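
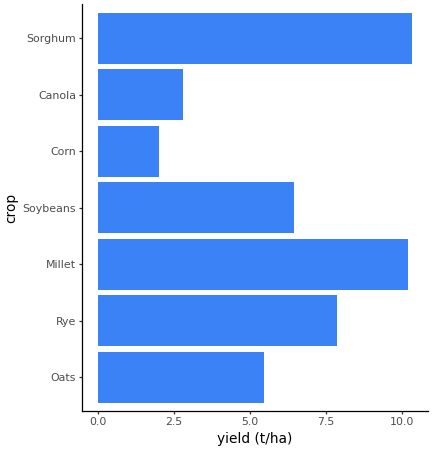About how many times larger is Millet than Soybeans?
Millet ≈ 10, Soybeans ≈ 6; 10/6 ≈ 1.67.

≈ 1.67×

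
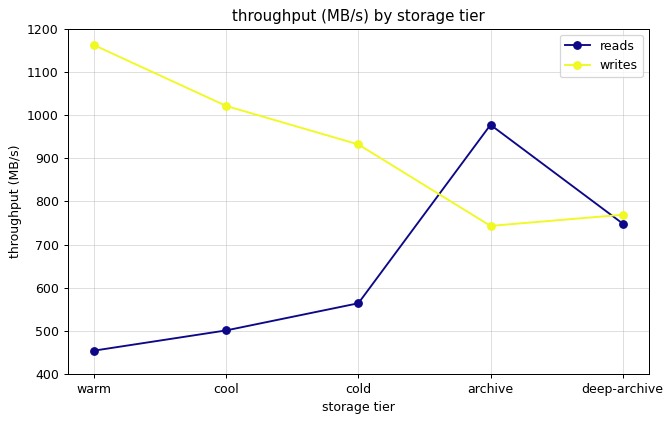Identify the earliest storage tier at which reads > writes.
archive

cold: reads ≈ 600 vs writes ≈ 900 (not yet); archive: reads ≈ 1000 vs writes ≈ 700 (first crossover).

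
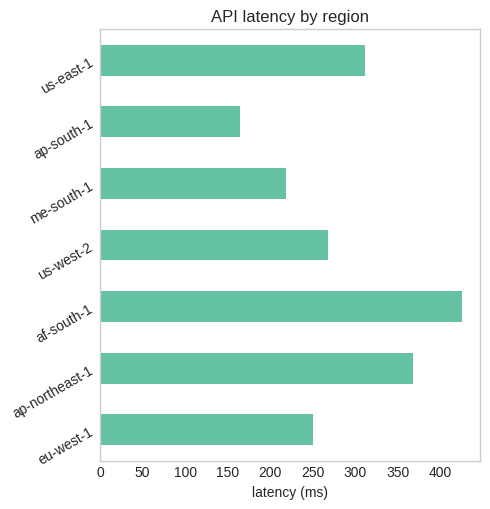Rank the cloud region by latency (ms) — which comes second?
ap-northeast-1

Top 3: af-south-1 ≈ 450, ap-northeast-1 ≈ 350, us-east-1 ≈ 300.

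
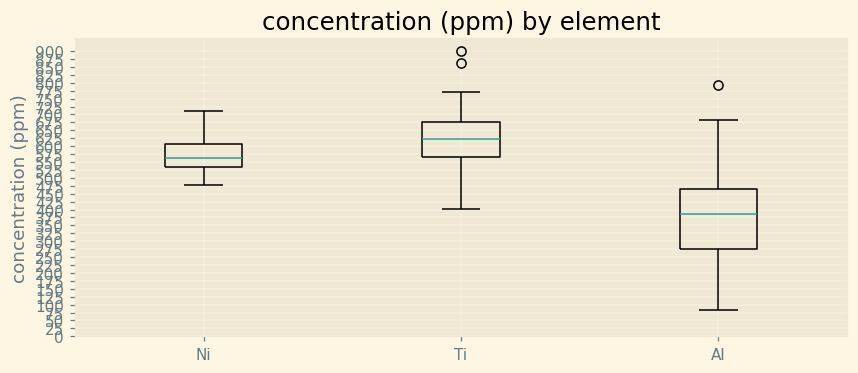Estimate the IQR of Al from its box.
≈ 200

Q3 ≈ 475, Q1 ≈ 275; IQR ≈ 200.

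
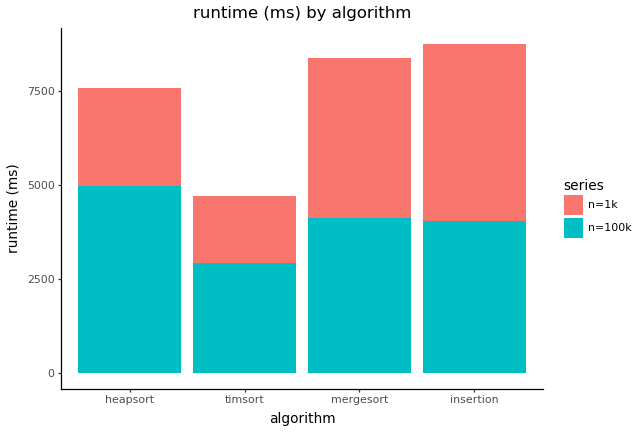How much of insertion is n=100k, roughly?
≈ 4000

n=100k top ≈ 4000, bottom ≈ 0; segment ≈ 4000.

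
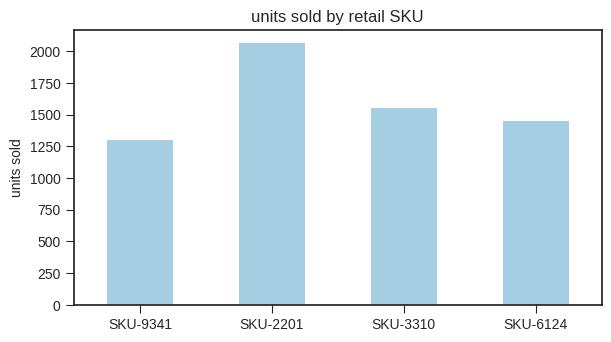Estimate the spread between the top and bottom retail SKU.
Max SKU-2201 ≈ 2000, min SKU-9341 ≈ 1200; range ≈ 800.

≈ 800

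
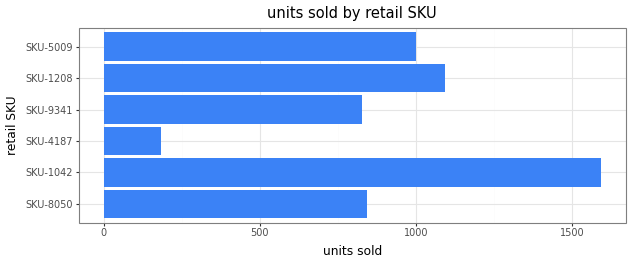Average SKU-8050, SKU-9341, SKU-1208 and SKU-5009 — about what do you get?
≈ 900

(800 + 800 + 1000 + 1000) / 4 ≈ 900.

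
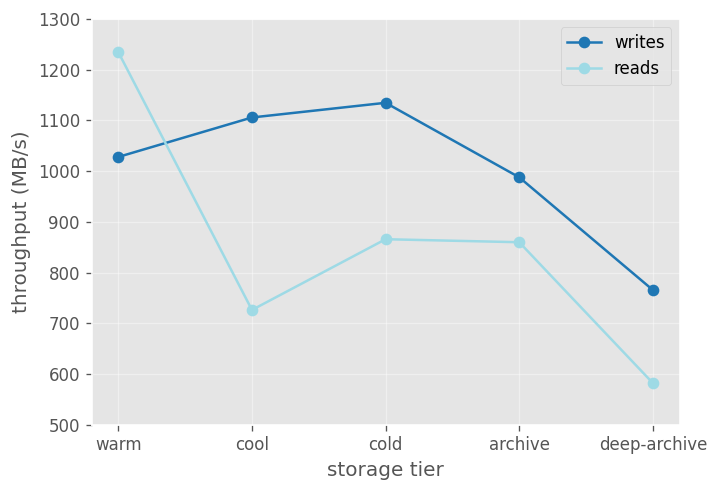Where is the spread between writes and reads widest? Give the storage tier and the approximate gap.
cool, ≈ 400 MB/s

cool: writes ≈ 1100, reads ≈ 700 → gap ≈ 400. Next-largest (cold) is only ≈ 200.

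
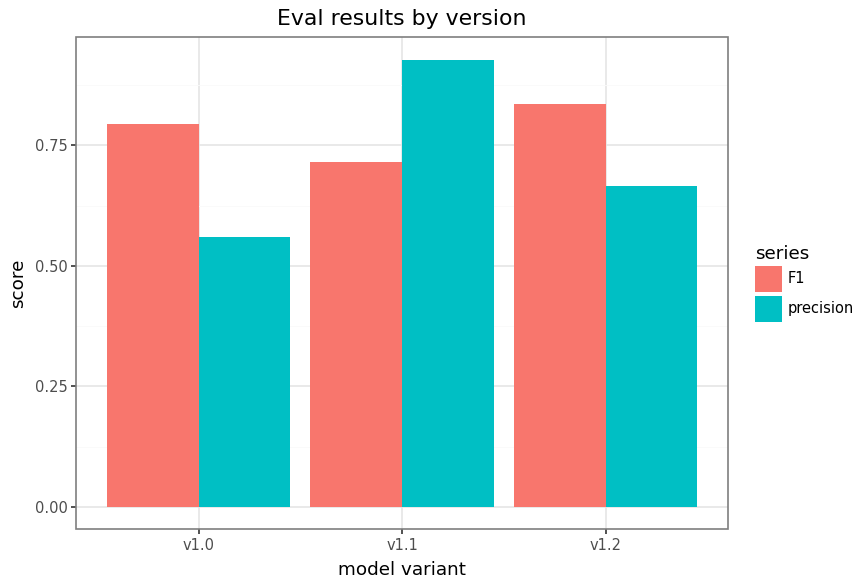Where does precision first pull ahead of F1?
v1.0: precision ≈ 0.6 vs F1 ≈ 0.8 (not yet); v1.1: precision ≈ 0.9 vs F1 ≈ 0.7 (first crossover).

v1.1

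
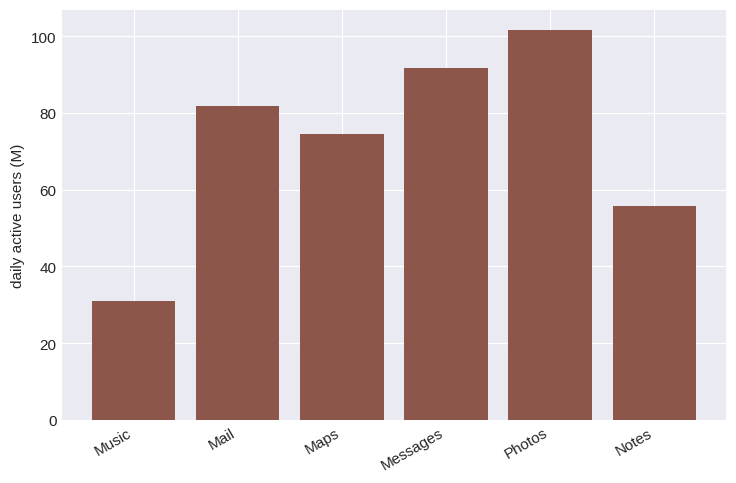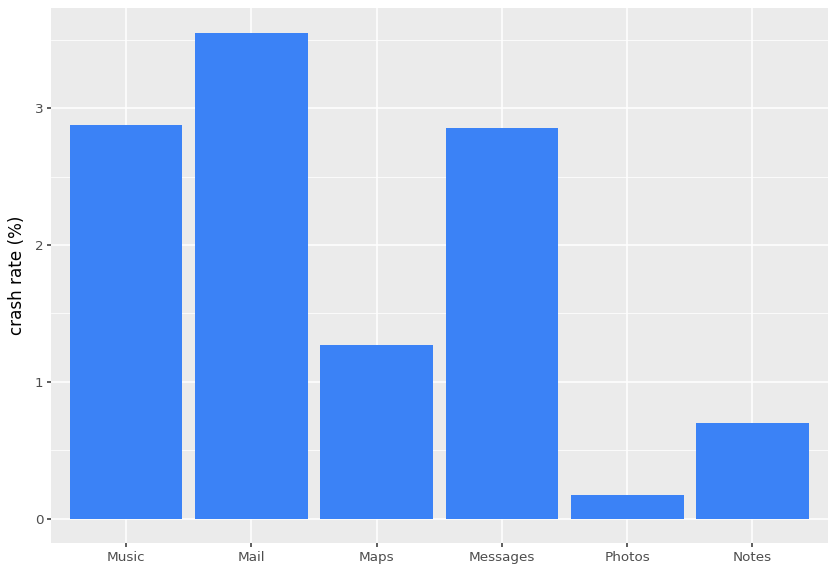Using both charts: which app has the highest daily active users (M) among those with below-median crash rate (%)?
Chart 2 median crash rate (%) ≈ 2; below-median apps: Maps, Photos, Notes. Among those, Photos has the highest daily active users (M) (≈ 100).

Photos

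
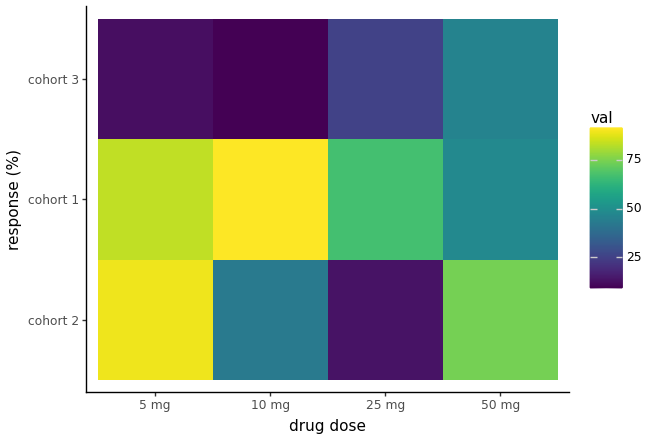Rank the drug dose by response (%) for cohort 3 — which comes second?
25 mg

Top 3 for cohort 3: 50 mg ≈ 50, 25 mg ≈ 30, 5 mg ≈ 10.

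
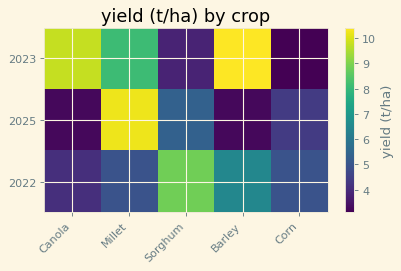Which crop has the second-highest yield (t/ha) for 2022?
Top 3 for 2022: Sorghum ≈ 9, Barley ≈ 6, Millet ≈ 5.

Barley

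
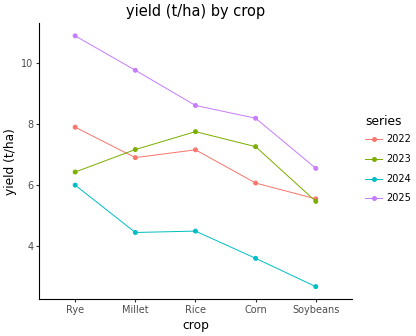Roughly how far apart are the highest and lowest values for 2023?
≈ 3

Max Rice ≈ 8, min Soybeans ≈ 5; range ≈ 3.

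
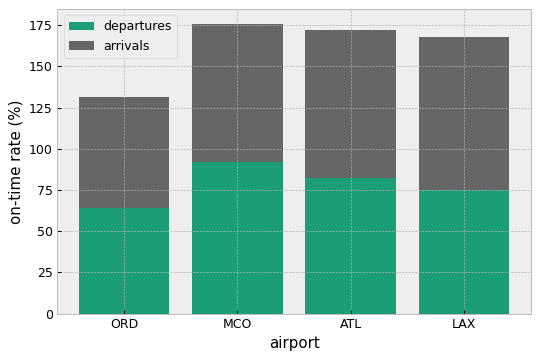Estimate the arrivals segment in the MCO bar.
arrivals top ≈ 180, bottom ≈ 100; segment ≈ 80.

≈ 80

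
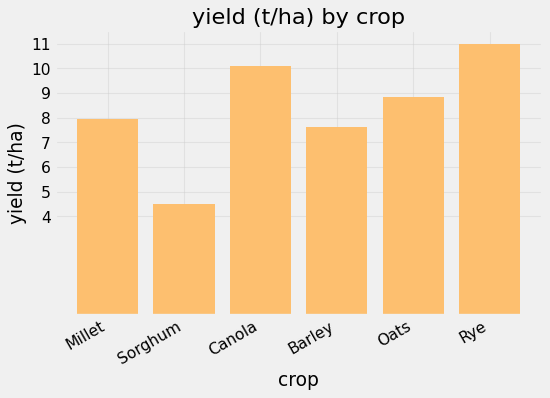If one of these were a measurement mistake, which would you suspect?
Sorghum

Sorghum ≈ 5; the rest sit between ≈ 8 and ≈ 11.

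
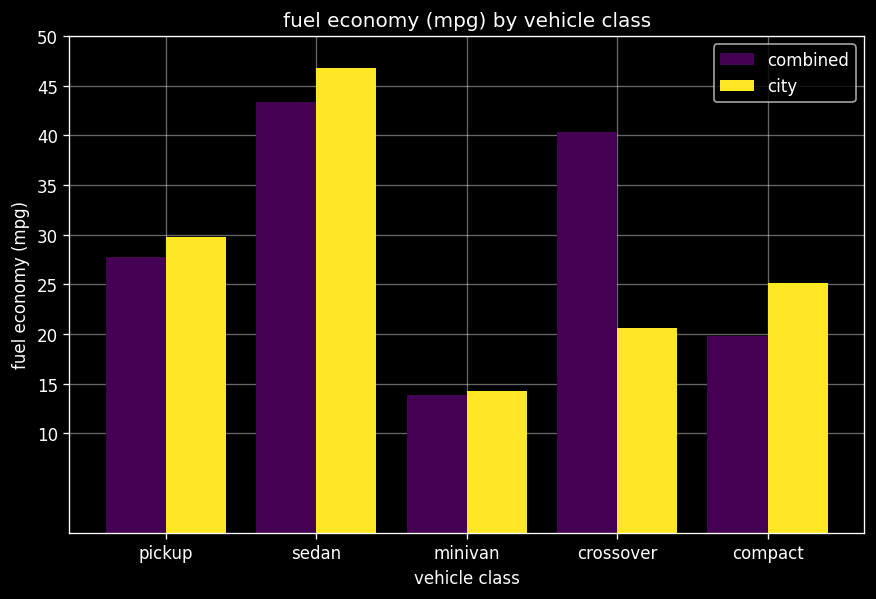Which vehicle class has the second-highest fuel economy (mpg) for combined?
Top 3 for combined: sedan ≈ 45, crossover ≈ 40, pickup ≈ 30.

crossover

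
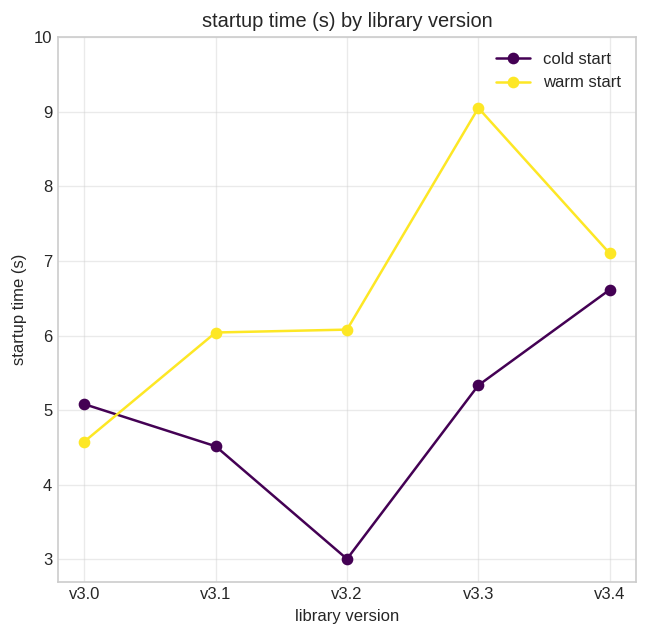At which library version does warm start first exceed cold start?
v3.1

v3.0: warm start ≈ 5 vs cold start ≈ 5 (not yet); v3.1: warm start ≈ 6 vs cold start ≈ 5 (first crossover).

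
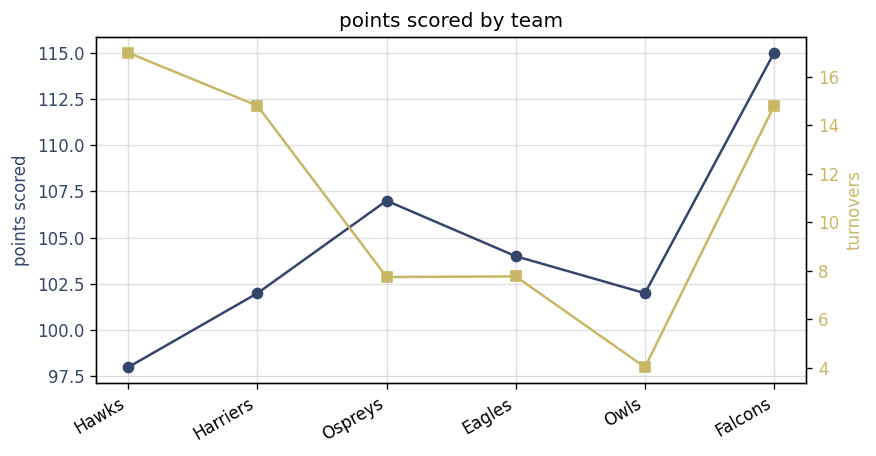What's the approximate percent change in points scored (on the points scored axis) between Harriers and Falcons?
≈ +13.7%

Harriers ≈ 102, Falcons ≈ 116; (116 − 102) / 102 ≈ +13.7%.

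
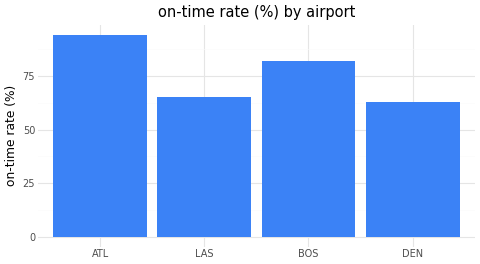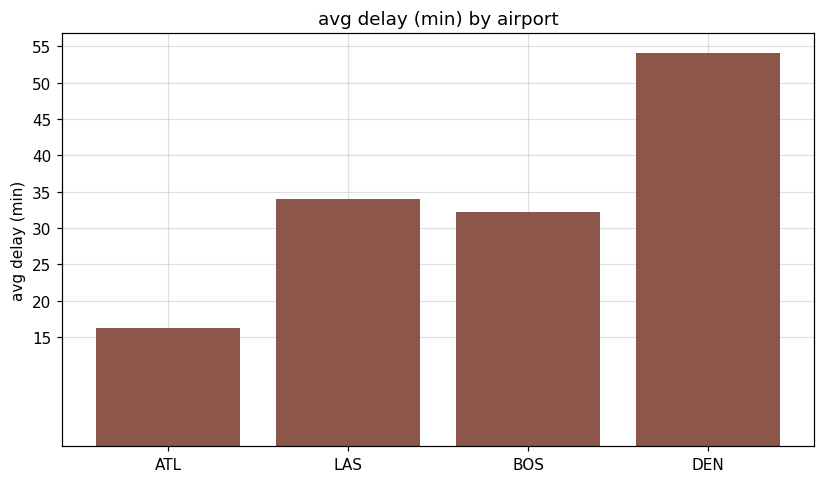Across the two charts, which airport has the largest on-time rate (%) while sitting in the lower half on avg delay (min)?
Chart 2 median avg delay (min) ≈ 35; below-median airports: ATL, BOS. Among those, ATL has the highest on-time rate (%) (≈ 90).

ATL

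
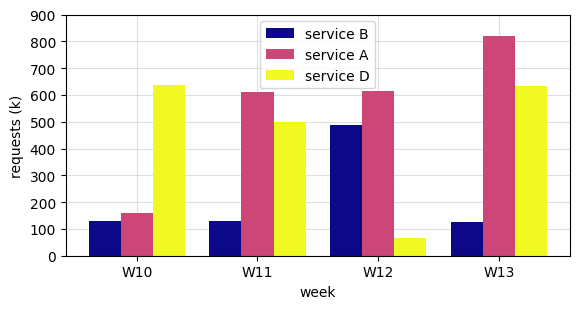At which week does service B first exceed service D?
W12

W11: service B ≈ 100 vs service D ≈ 500 (not yet); W12: service B ≈ 500 vs service D ≈ 100 (first crossover).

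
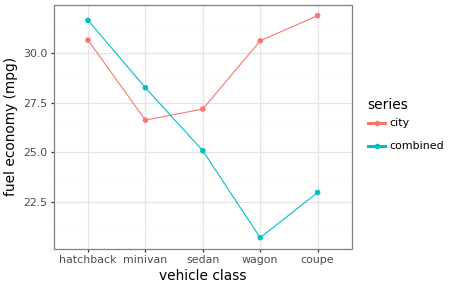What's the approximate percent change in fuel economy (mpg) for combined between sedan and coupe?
sedan ≈ 25, coupe ≈ 23; (23 − 25) / 25 ≈ -8%.

≈ -8%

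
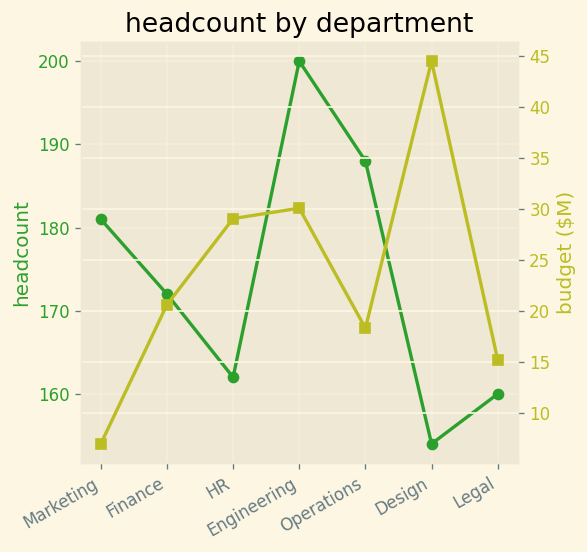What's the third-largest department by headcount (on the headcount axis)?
Marketing

Top 4 (on the headcount axis): Engineering ≈ 200, Operations ≈ 190, Marketing ≈ 180, Finance ≈ 170.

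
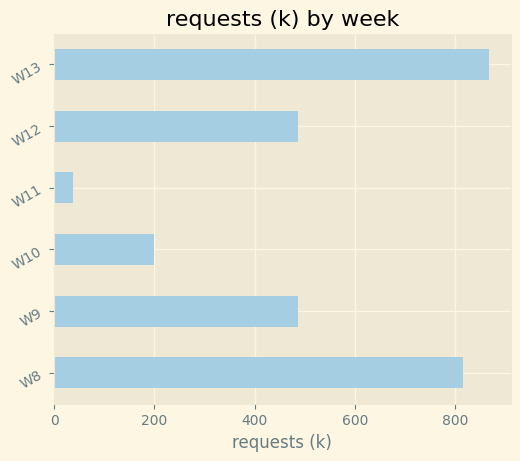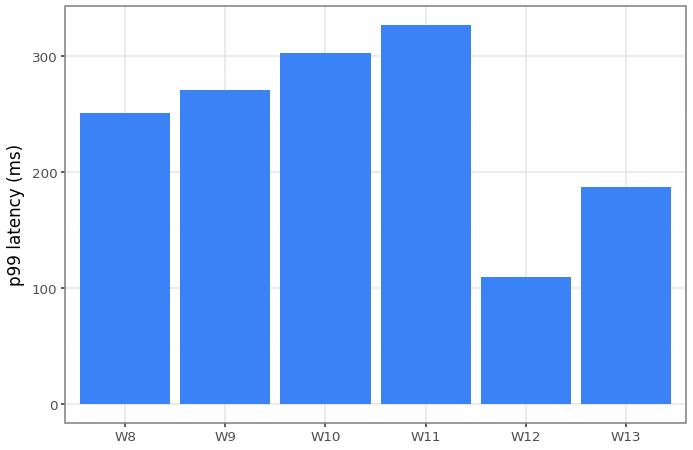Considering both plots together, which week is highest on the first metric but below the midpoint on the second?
Chart 2 median p99 latency (ms) ≈ 250; below-median weeks: W8, W12, W13. Among those, W13 has the highest requests (k) (≈ 900).

W13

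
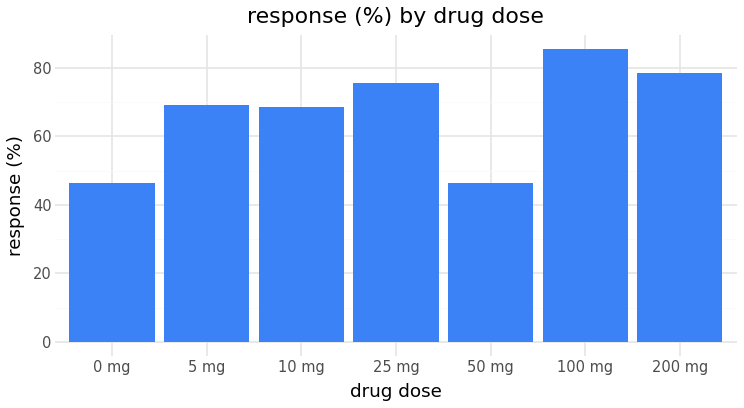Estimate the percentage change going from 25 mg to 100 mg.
25 mg ≈ 80, 100 mg ≈ 90; (90 − 80) / 80 ≈ +12.5%.

≈ +12.5%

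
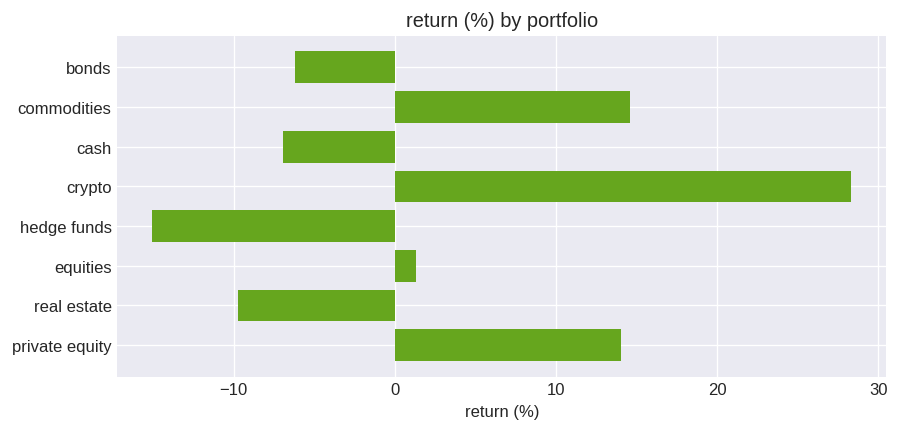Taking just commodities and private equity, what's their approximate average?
≈ 15

(15 + 15) / 2 ≈ 15.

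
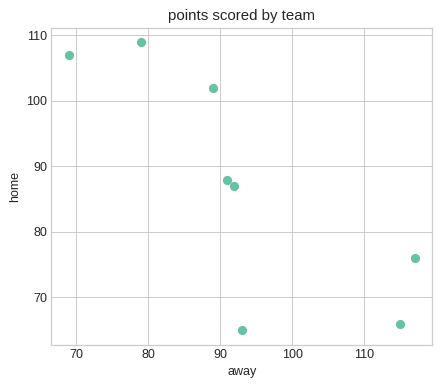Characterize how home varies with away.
negative, strong

Points are negatively correlated; strong (|r| ≈ 0.8).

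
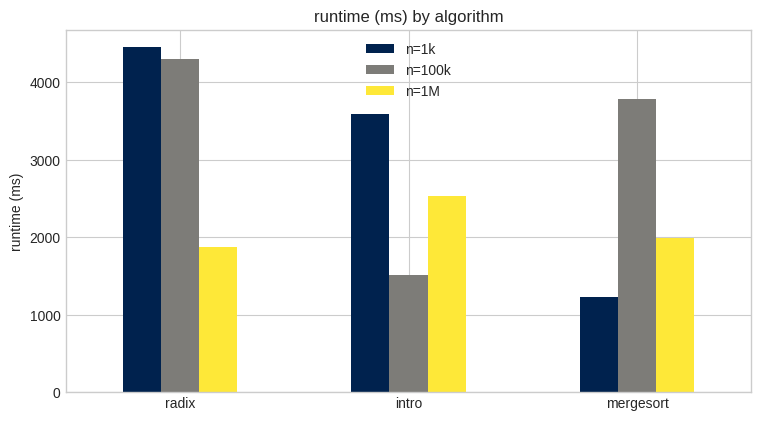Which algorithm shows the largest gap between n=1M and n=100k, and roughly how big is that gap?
radix, ≈ 2500 ms

radix: n=1M ≈ 2000, n=100k ≈ 4500 → gap ≈ 2500. Next-largest (mergesort) is only ≈ 2000.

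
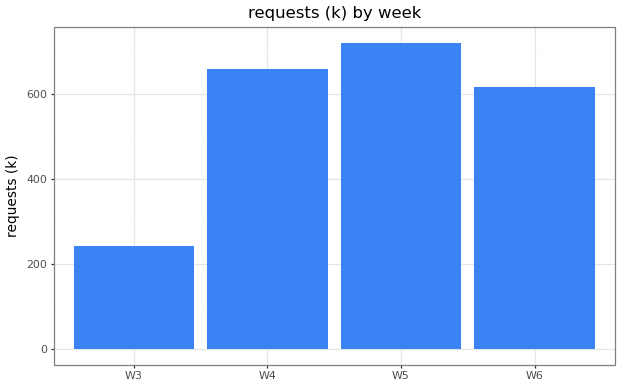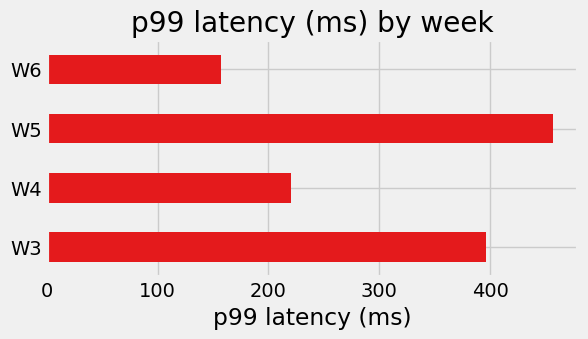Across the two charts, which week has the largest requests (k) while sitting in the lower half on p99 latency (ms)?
W4

Chart 2 median p99 latency (ms) ≈ 300; below-median weeks: W4, W6. Among those, W4 has the highest requests (k) (≈ 700).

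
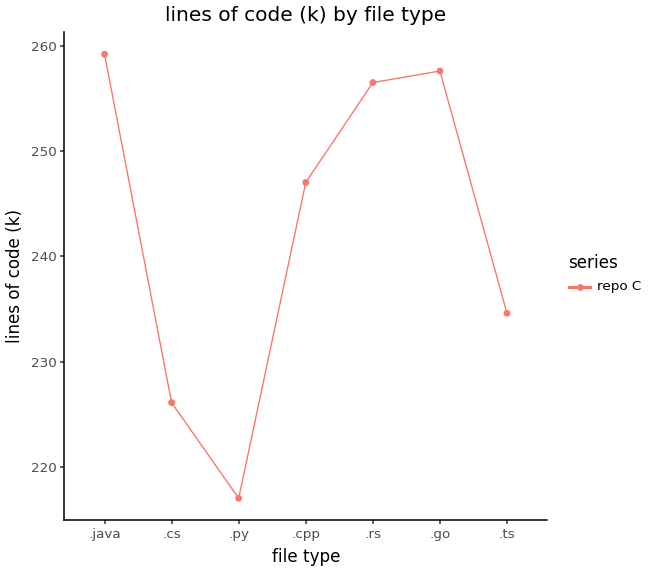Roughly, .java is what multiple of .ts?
.java ≈ 260, .ts ≈ 235; 260/235 ≈ 1.11.

≈ 1.11×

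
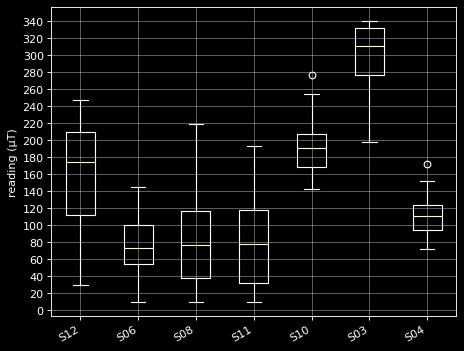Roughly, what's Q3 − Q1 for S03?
≈ 60

Q3 ≈ 340, Q1 ≈ 280; IQR ≈ 60.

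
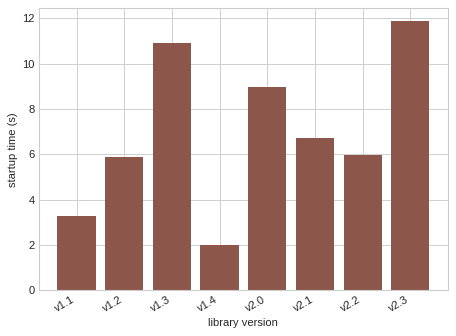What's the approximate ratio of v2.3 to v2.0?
v2.3 ≈ 12, v2.0 ≈ 9; 12/9 ≈ 1.33.

≈ 1.33×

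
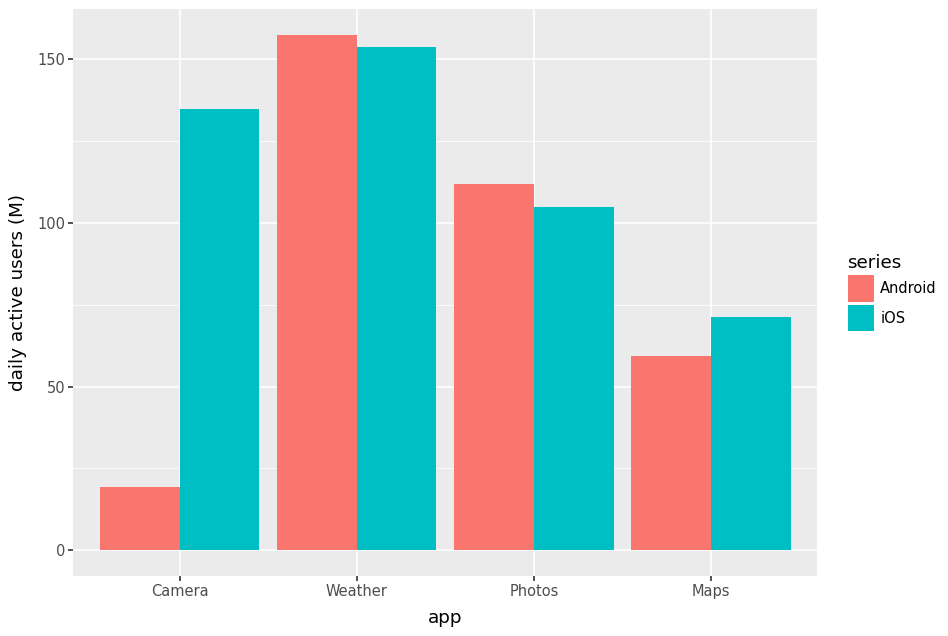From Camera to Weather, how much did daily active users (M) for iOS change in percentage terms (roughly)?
≈ +14.3%

Camera ≈ 140, Weather ≈ 160; (160 − 140) / 140 ≈ +14.3%.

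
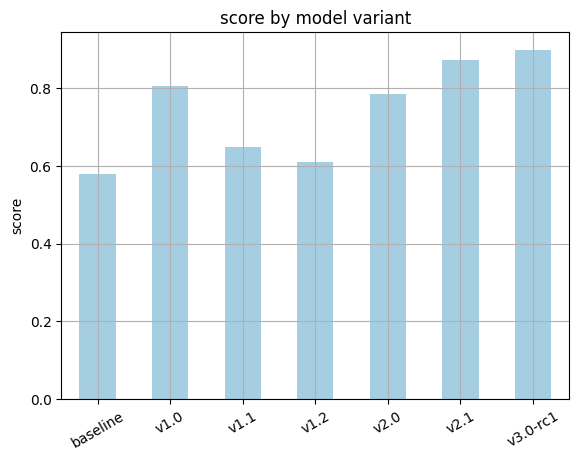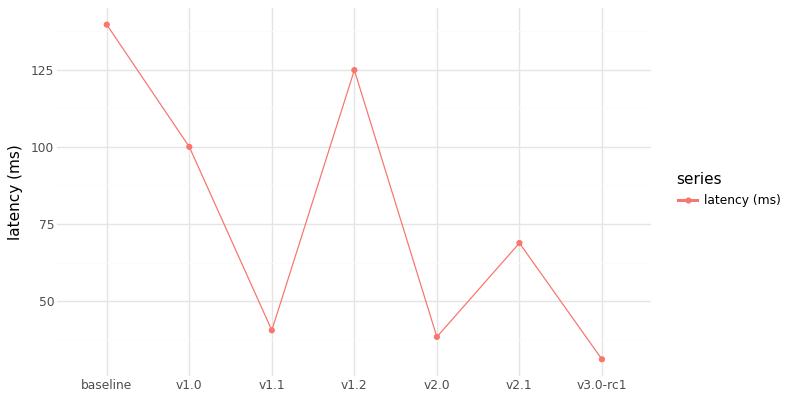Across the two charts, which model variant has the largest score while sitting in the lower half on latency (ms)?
Chart 2 median latency (ms) ≈ 60; below-median model variants: v1.1, v2.0, v3.0-rc1. Among those, v3.0-rc1 has the highest score (≈ 0.9).

v3.0-rc1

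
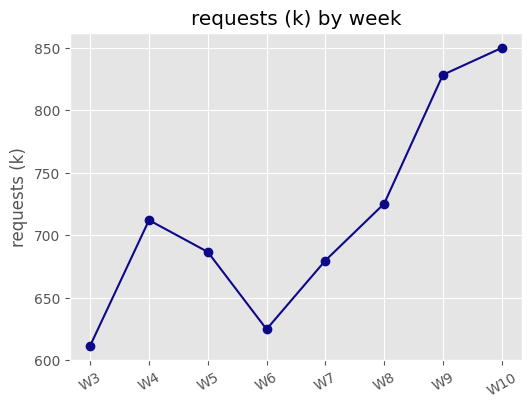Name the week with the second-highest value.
W9

Top 3: W10 ≈ 860, W9 ≈ 820, W8 ≈ 720.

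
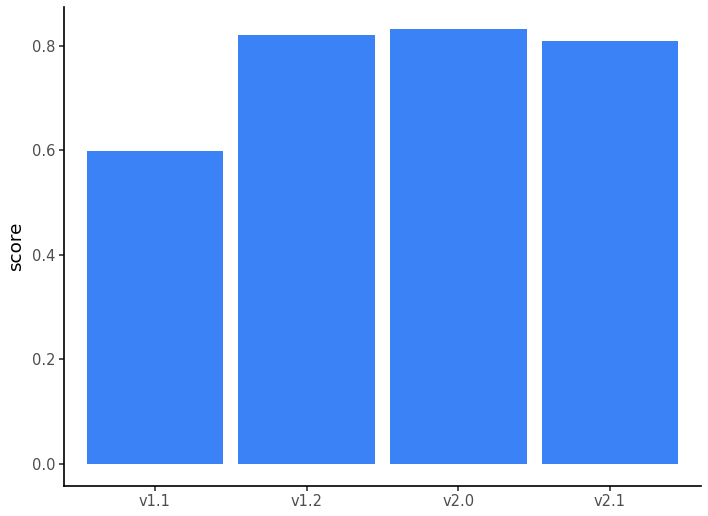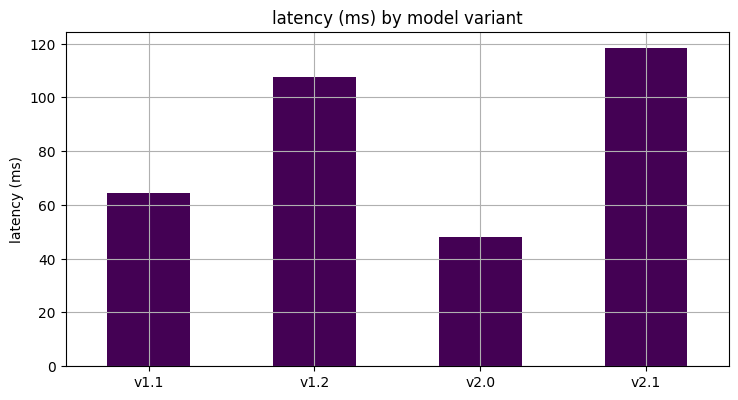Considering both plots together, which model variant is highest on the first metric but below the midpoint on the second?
Chart 2 median latency (ms) ≈ 80; below-median model variants: v1.1, v2.0. Among those, v2.0 has the highest score (≈ 0.8).

v2.0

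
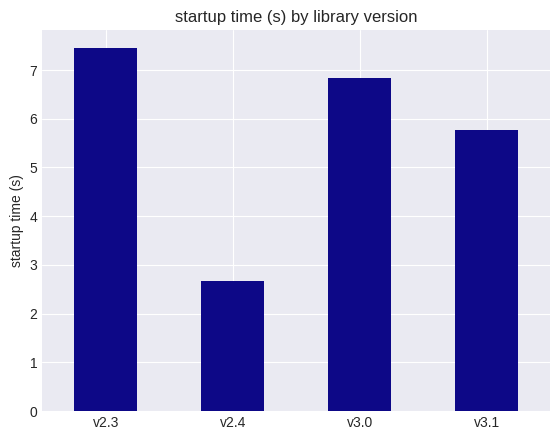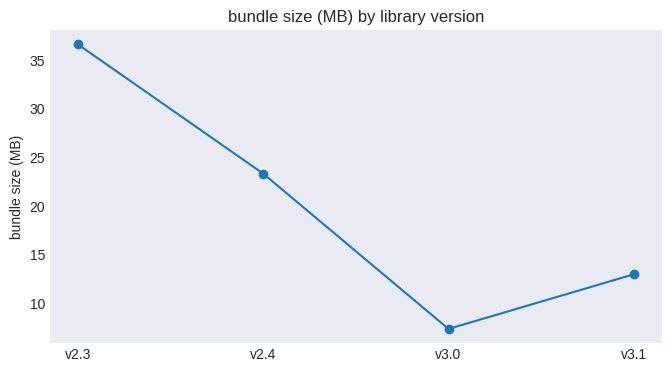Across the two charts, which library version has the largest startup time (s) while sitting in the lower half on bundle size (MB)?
v3.0

Chart 2 median bundle size (MB) ≈ 20; below-median library versions: v3.0, v3.1. Among those, v3.0 has the highest startup time (s) (≈ 7).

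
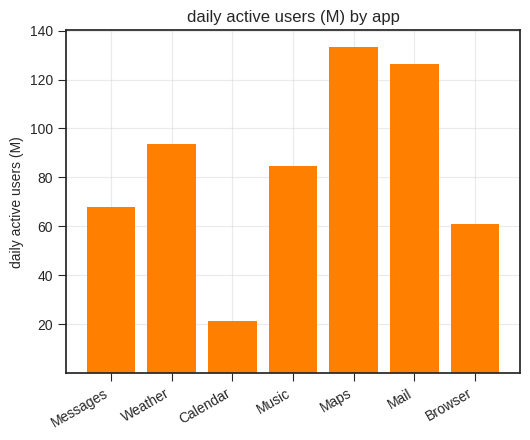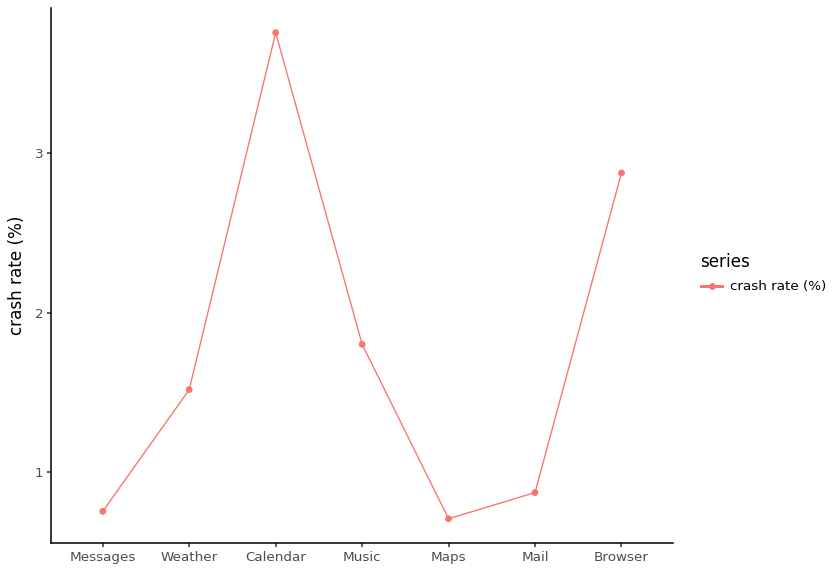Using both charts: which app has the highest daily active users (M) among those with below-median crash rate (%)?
Maps

Chart 2 median crash rate (%) ≈ 1.5; below-median apps: Messages, Maps, Mail. Among those, Maps has the highest daily active users (M) (≈ 140).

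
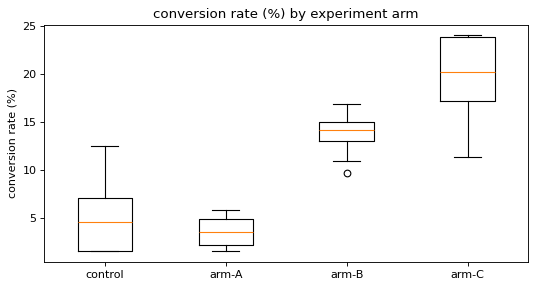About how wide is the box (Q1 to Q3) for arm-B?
Q3 ≈ 14, Q1 ≈ 12; IQR ≈ 2.

≈ 2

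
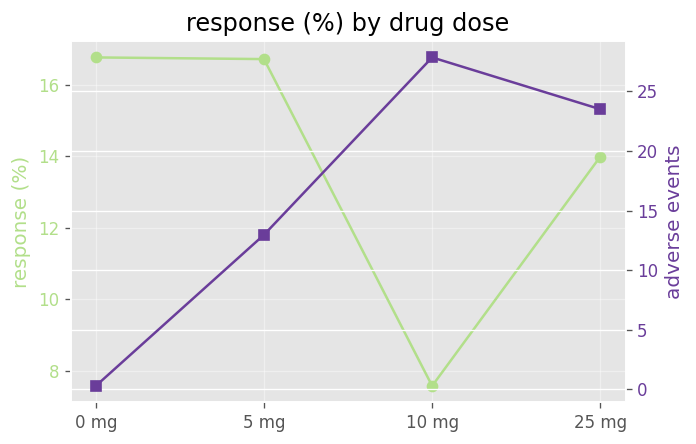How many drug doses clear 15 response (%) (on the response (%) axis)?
Above 15: 0 mg, 5 mg.

2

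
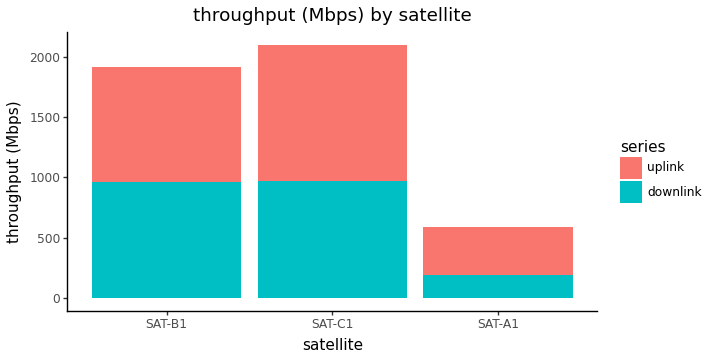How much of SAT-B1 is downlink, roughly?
≈ 1000

downlink top ≈ 1000, bottom ≈ 0; segment ≈ 1000.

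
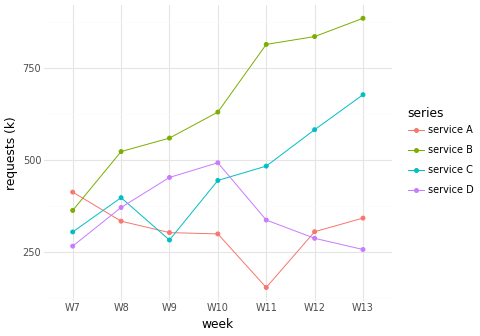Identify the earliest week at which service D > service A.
W8

W7: service D ≈ 300 vs service A ≈ 400 (not yet); W8: service D ≈ 400 vs service A ≈ 300 (first crossover).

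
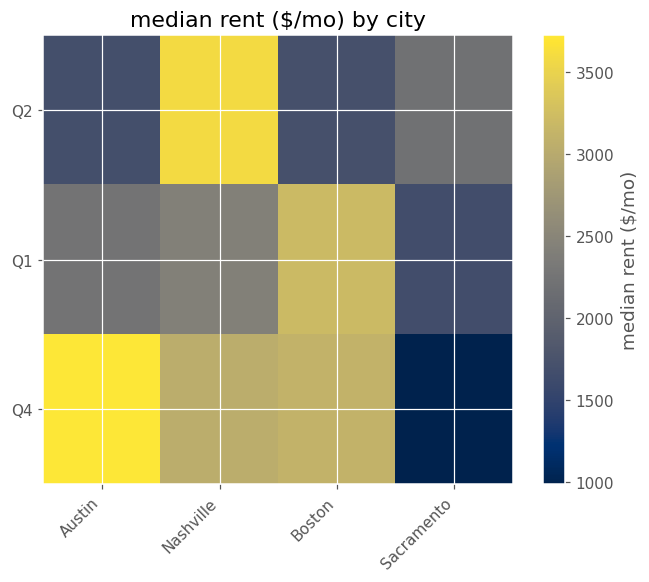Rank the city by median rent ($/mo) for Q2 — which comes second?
Sacramento

Top 3 for Q2: Nashville ≈ 3500, Sacramento ≈ 2000, Boston ≈ 1500.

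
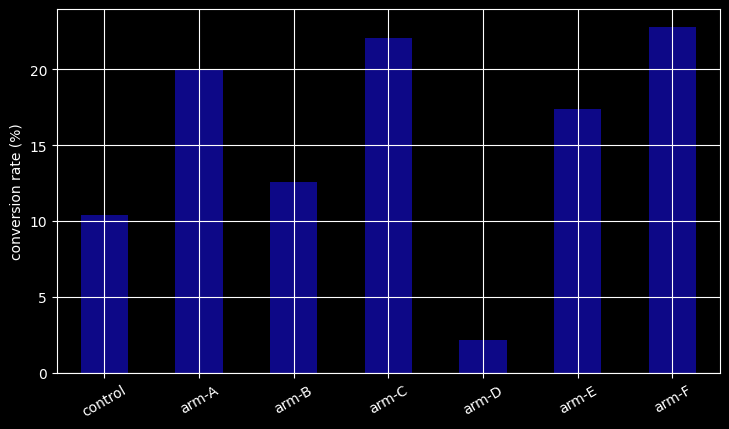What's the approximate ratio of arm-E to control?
≈ 1.8×

arm-E ≈ 18, control ≈ 10; 18/10 ≈ 1.8.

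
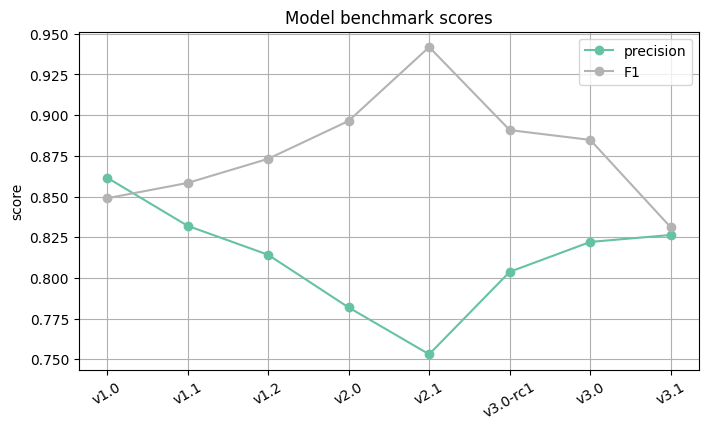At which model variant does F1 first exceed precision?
v1.1

v1.0: F1 ≈ 0.84 vs precision ≈ 0.86 (not yet); v1.1: F1 ≈ 0.86 vs precision ≈ 0.84 (first crossover).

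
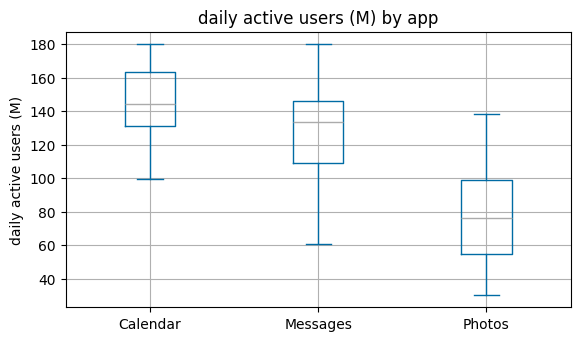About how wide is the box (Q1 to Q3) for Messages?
Q3 ≈ 145, Q1 ≈ 110; IQR ≈ 35.

≈ 35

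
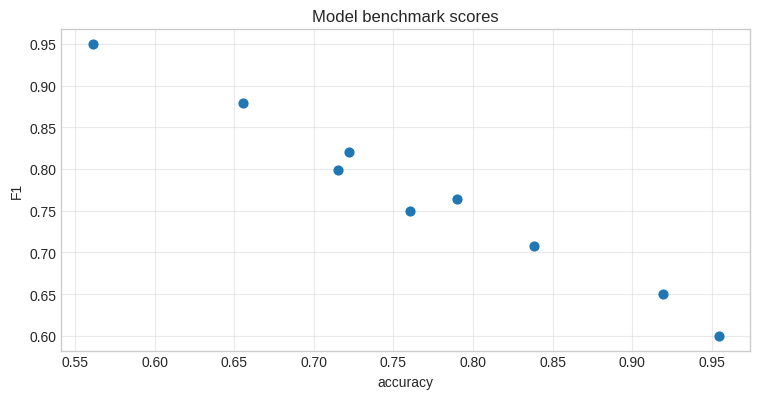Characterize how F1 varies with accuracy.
Points are negatively correlated; strong (|r| ≈ 1.0).

negative, strong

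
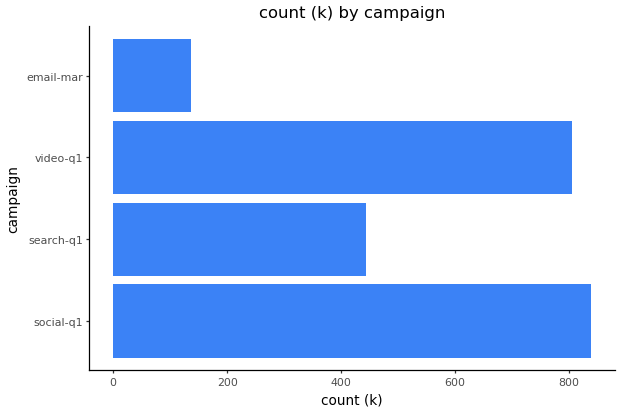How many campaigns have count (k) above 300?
3

Above 300: social-q1, search-q1, video-q1.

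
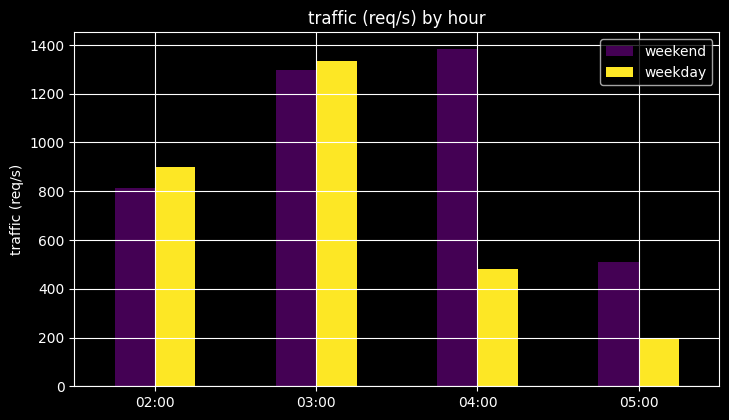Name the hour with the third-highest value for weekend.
Top 4 for weekend: 04:00 ≈ 1400, 03:00 ≈ 1200, 02:00 ≈ 800, 05:00 ≈ 600.

02:00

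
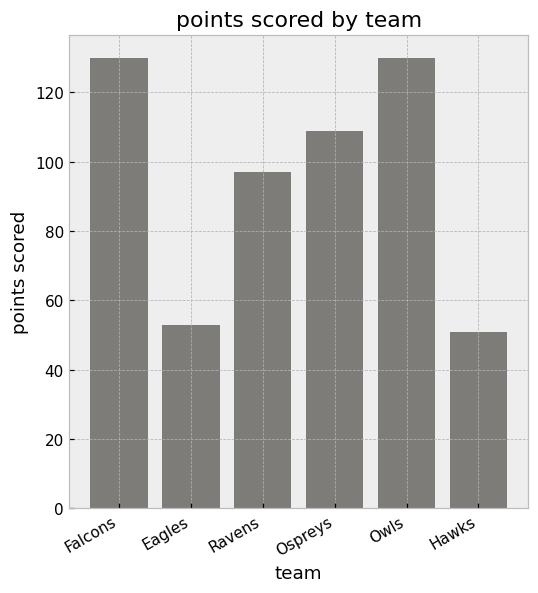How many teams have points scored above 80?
4

Above 80: Falcons, Ravens, Ospreys, Owls.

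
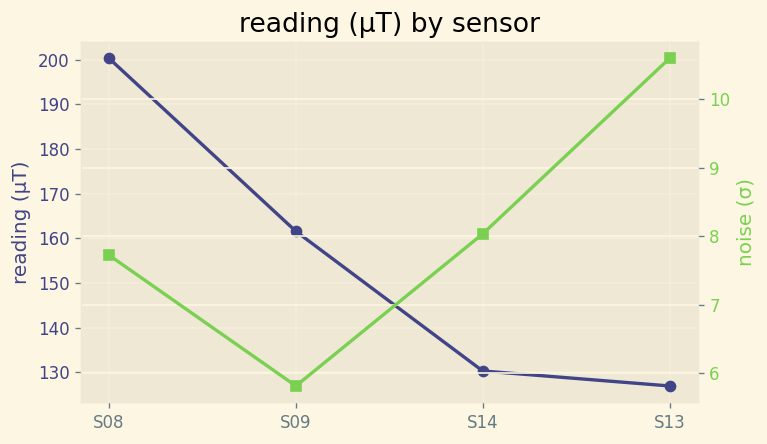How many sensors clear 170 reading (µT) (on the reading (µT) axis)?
1

Above 170: S08.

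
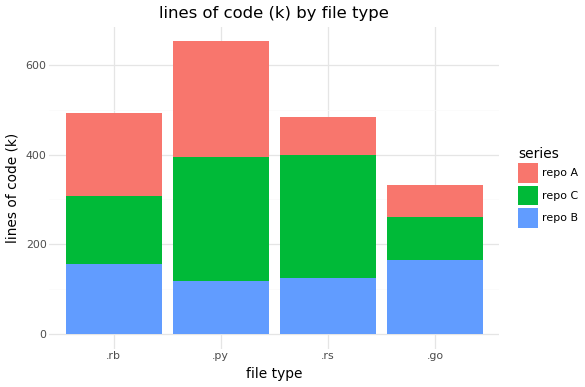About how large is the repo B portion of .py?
repo B top ≈ 100, bottom ≈ 0; segment ≈ 100.

≈ 100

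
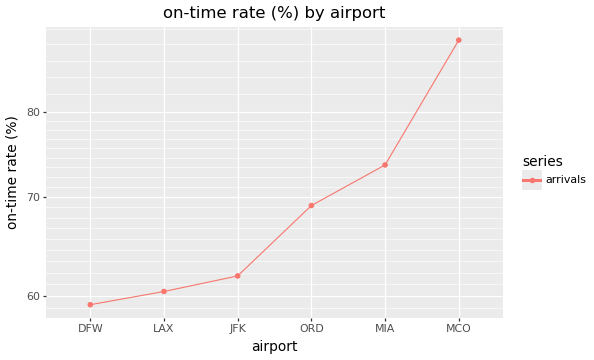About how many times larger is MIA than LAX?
≈ 1.25×

MIA ≈ 75, LAX ≈ 60; 75/60 ≈ 1.25.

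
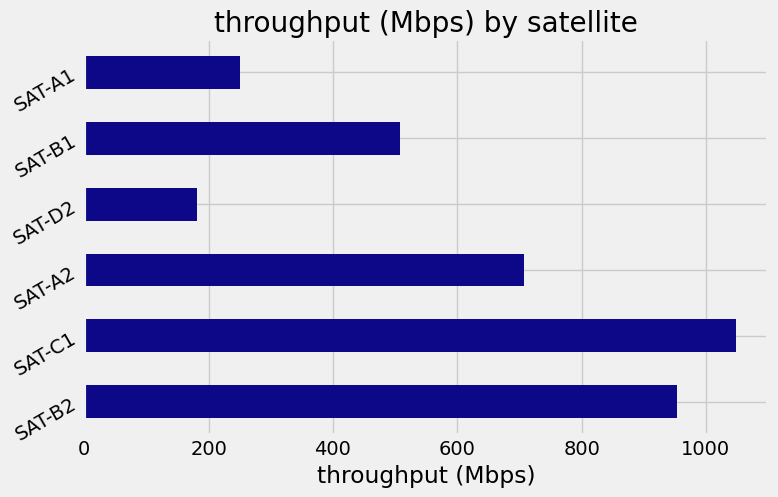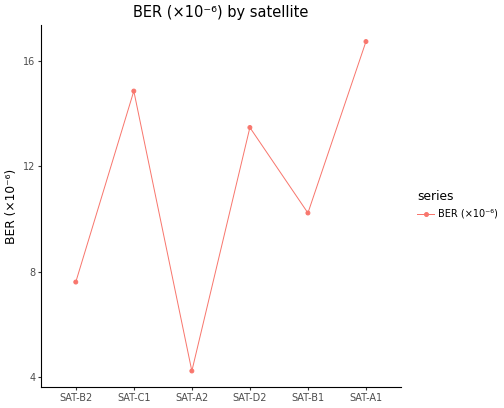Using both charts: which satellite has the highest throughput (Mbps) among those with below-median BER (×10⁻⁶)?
Chart 2 median BER (×10⁻⁶) ≈ 12; below-median satellites: SAT-B2, SAT-A2, SAT-B1. Among those, SAT-B2 has the highest throughput (Mbps) (≈ 1000).

SAT-B2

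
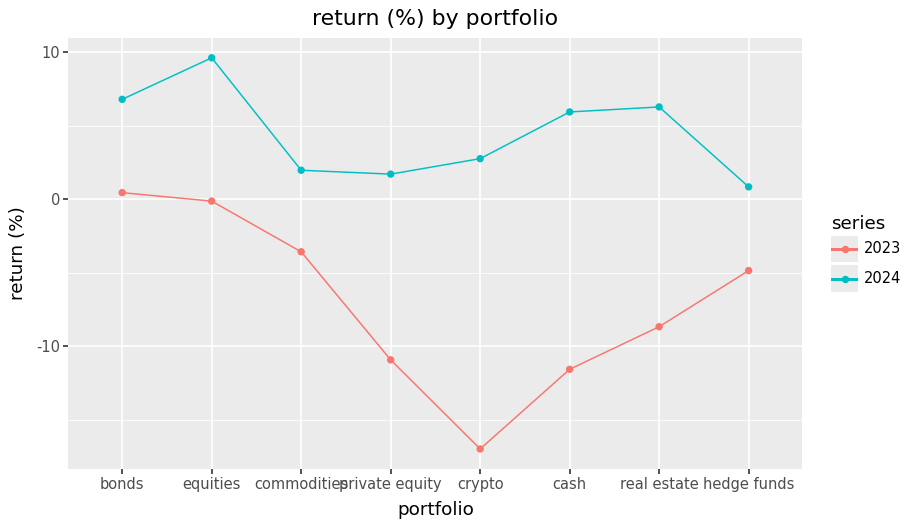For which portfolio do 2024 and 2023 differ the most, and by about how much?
crypto: 2024 ≈ 5, 2023 ≈ -15 → gap ≈ 20. Next-largest (cash) is only ≈ 15.

crypto, ≈ 20 %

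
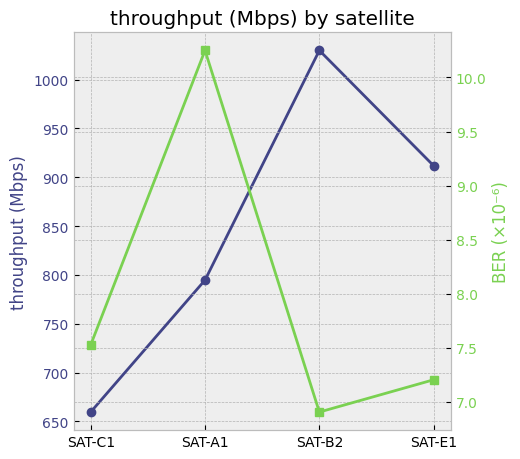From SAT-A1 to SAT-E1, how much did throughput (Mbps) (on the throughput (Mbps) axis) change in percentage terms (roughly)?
≈ +12.5%

SAT-A1 ≈ 800, SAT-E1 ≈ 900; (900 − 800) / 800 ≈ +12.5%.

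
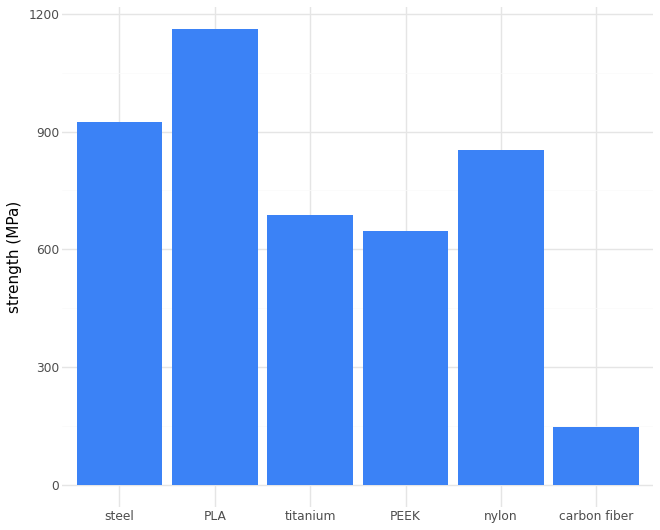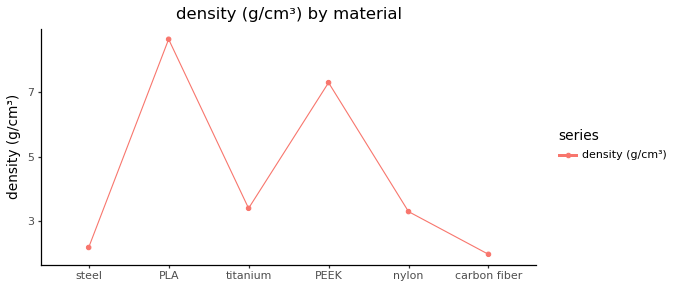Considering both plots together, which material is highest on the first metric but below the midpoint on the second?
steel

Chart 2 median density (g/cm³) ≈ 3; below-median materials: steel, nylon, carbon fiber. Among those, steel has the highest strength (MPa) (≈ 1000).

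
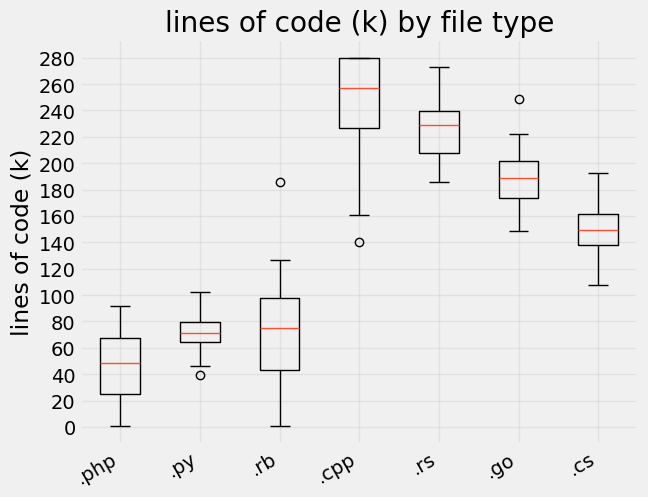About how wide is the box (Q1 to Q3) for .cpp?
≈ 60

Q3 ≈ 280, Q1 ≈ 220; IQR ≈ 60.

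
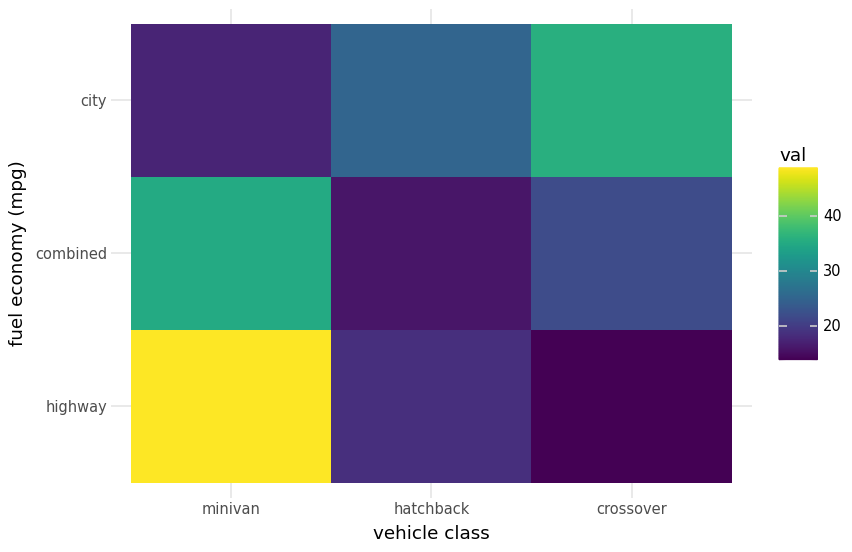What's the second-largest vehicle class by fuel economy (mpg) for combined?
Top 3 for combined: minivan ≈ 35, crossover ≈ 20, hatchback ≈ 15.

crossover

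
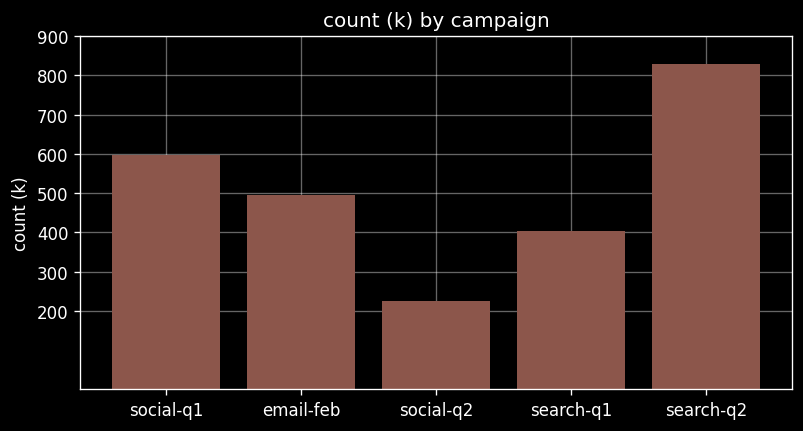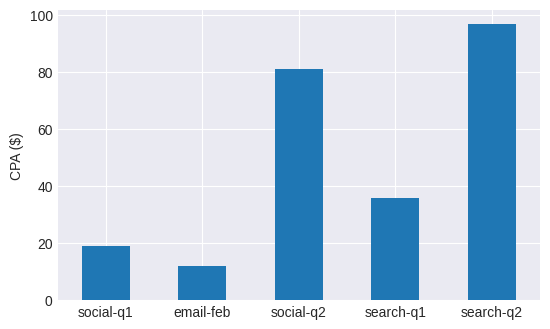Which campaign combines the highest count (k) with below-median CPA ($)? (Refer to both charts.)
social-q1

Chart 2 median CPA ($) ≈ 40; below-median campaigns: social-q1, email-feb. Among those, social-q1 has the highest count (k) (≈ 600).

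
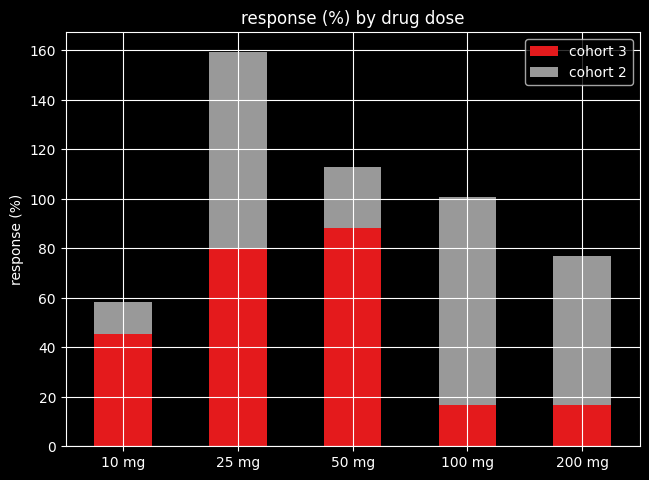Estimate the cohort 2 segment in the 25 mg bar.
cohort 2 top ≈ 160, bottom ≈ 80; segment ≈ 80.

≈ 80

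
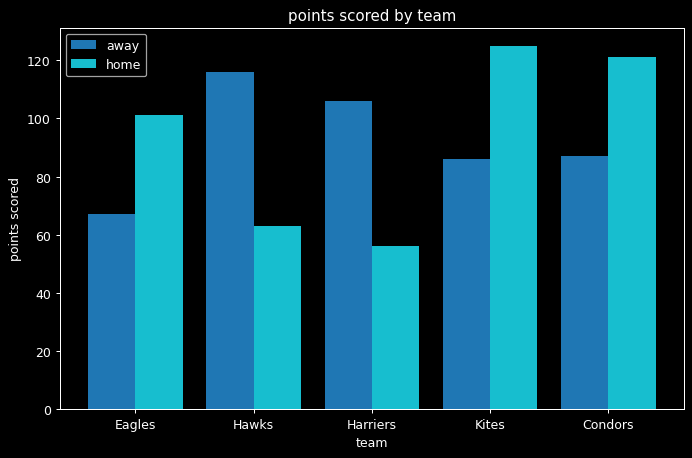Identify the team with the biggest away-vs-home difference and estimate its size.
Hawks: away ≈ 120, home ≈ 60 → gap ≈ 60. Next-largest (Harriers) is only ≈ 40.

Hawks, ≈ 60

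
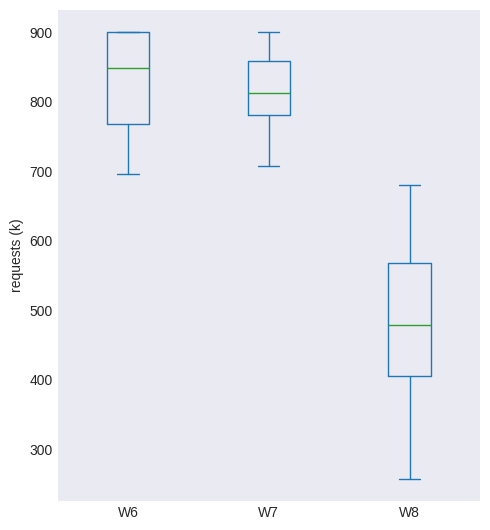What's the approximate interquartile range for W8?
≈ 150

Q3 ≈ 550, Q1 ≈ 400; IQR ≈ 150.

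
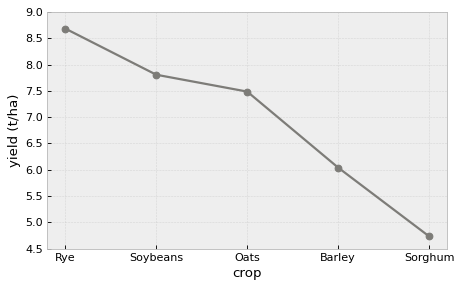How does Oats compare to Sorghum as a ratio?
≈ 1.67×

Oats ≈ 7.5, Sorghum ≈ 4.5; 7.5/4.5 ≈ 1.67.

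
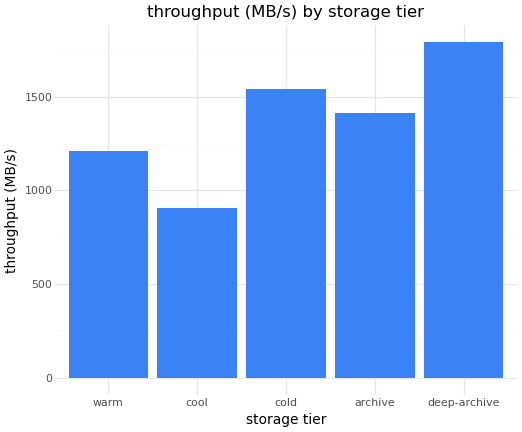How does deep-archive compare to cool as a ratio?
≈ 1.8×

deep-archive ≈ 1800, cool ≈ 1000; 1800/1000 ≈ 1.8.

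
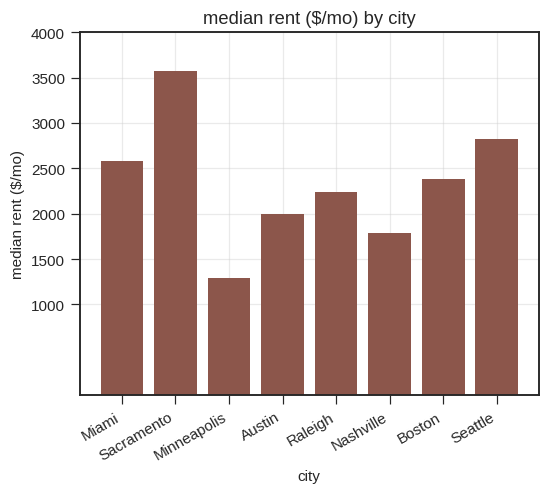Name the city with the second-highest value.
Seattle

Top 3: Sacramento ≈ 3500, Seattle ≈ 3000, Miami ≈ 2500.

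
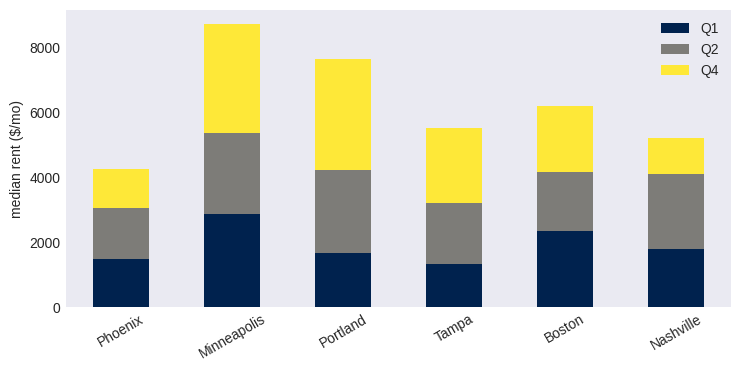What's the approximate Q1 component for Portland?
≈ 2000

Q1 top ≈ 2000, bottom ≈ 0; segment ≈ 2000.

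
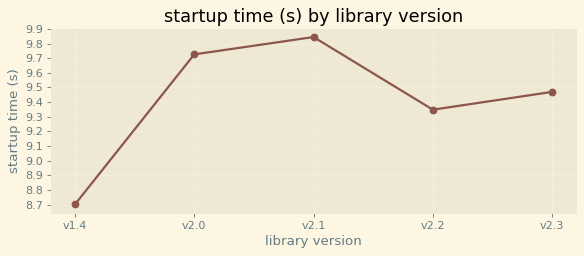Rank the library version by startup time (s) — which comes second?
Top 3: v2.1 ≈ 9.8, v2.0 ≈ 9.7, v2.3 ≈ 9.5.

v2.0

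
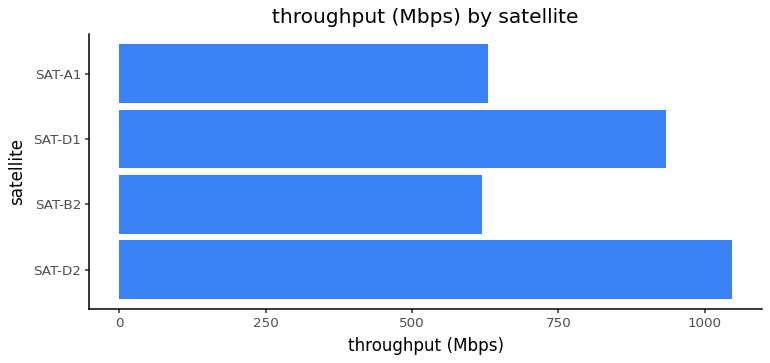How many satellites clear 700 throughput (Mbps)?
Above 700: SAT-D2, SAT-D1.

2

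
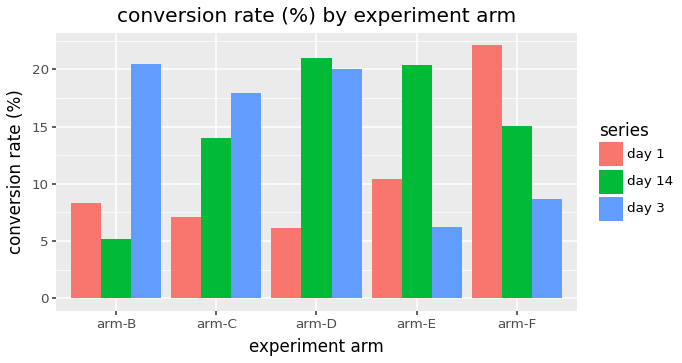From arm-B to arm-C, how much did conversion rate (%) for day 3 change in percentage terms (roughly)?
arm-B ≈ 20, arm-C ≈ 18; (18 − 20) / 20 ≈ -10%.

≈ -10%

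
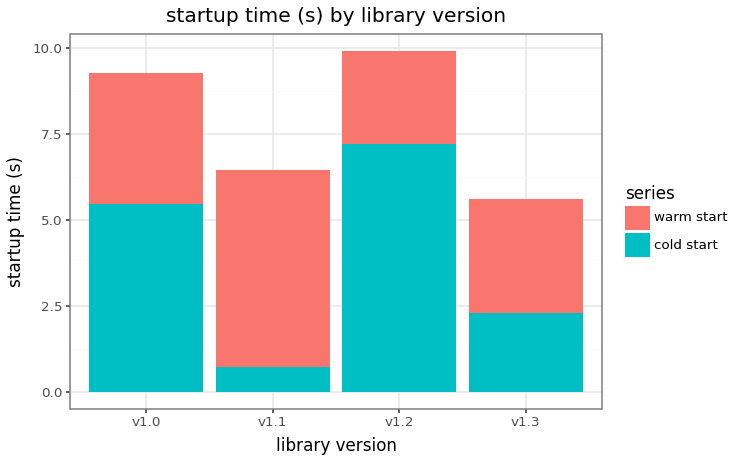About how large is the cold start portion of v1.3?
≈ 2

cold start top ≈ 2, bottom ≈ 0; segment ≈ 2.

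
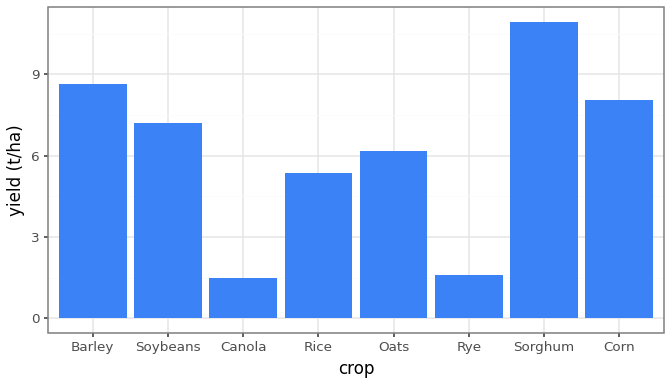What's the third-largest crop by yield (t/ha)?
Top 4: Sorghum ≈ 11, Barley ≈ 9, Corn ≈ 8, Soybeans ≈ 7.

Corn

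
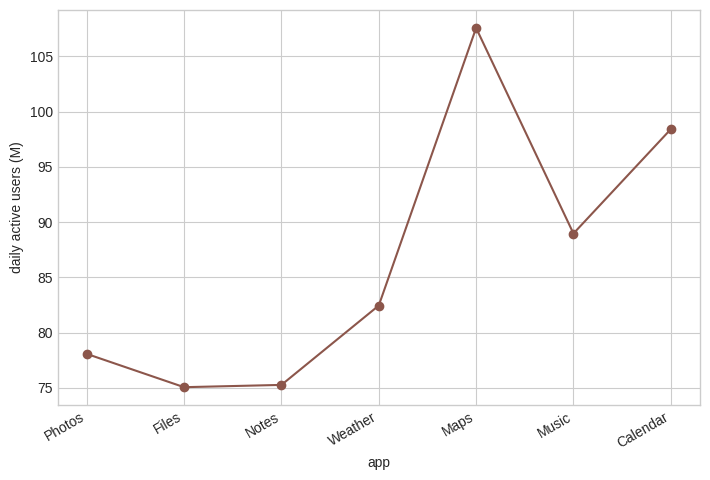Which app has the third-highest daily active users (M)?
Music

Top 4: Maps ≈ 110, Calendar ≈ 100, Music ≈ 90, Weather ≈ 80.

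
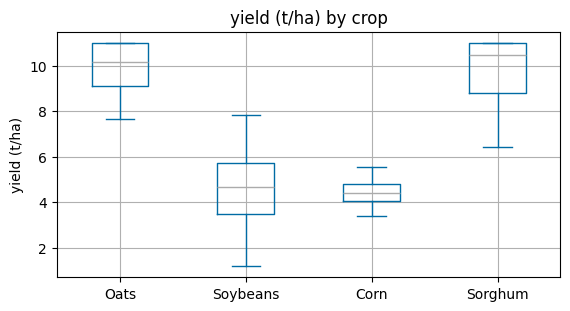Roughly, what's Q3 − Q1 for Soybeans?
≈ 2.0

Q3 ≈ 5.5, Q1 ≈ 3.5; IQR ≈ 2.0.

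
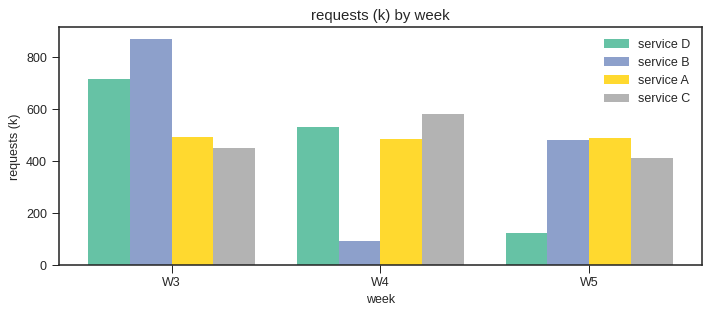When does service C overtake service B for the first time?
W4

W3: service C ≈ 500 vs service B ≈ 900 (not yet); W4: service C ≈ 600 vs service B ≈ 100 (first crossover).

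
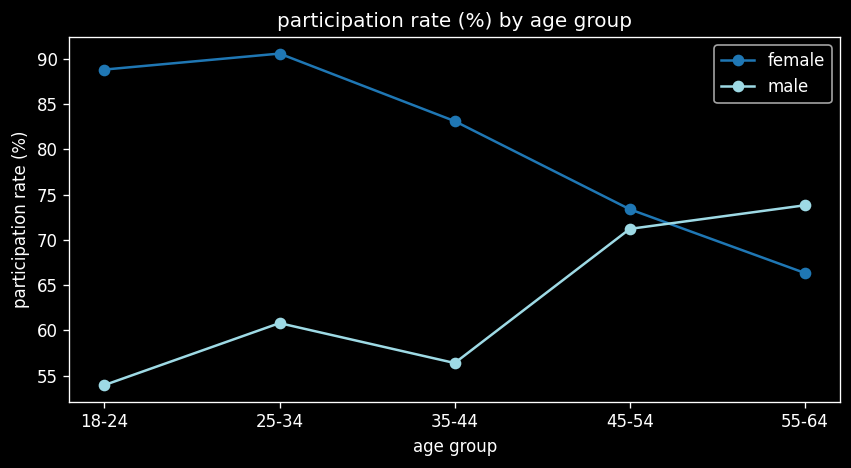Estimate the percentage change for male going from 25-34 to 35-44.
25-34 ≈ 60, 35-44 ≈ 55; (55 − 60) / 60 ≈ -8.3%.

≈ -8.3%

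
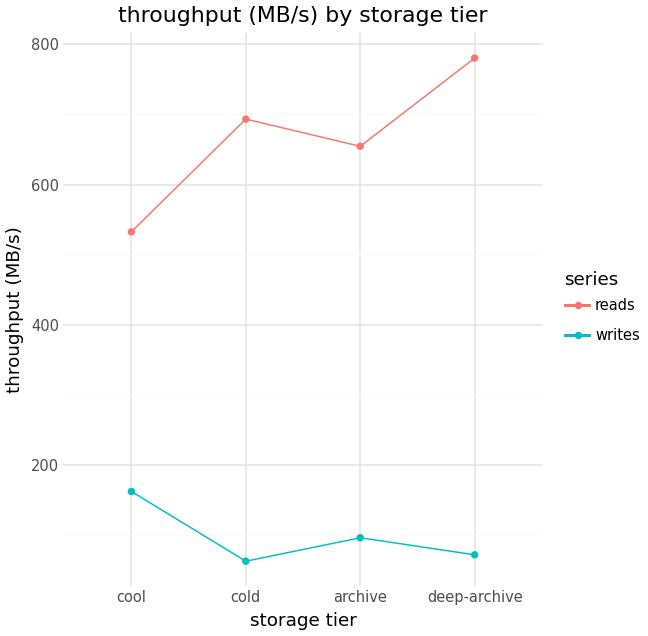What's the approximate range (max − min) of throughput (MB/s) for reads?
Max deep-archive ≈ 800, min cool ≈ 500; range ≈ 300.

≈ 300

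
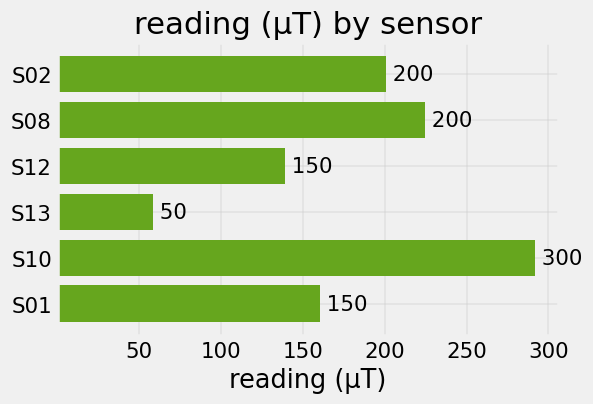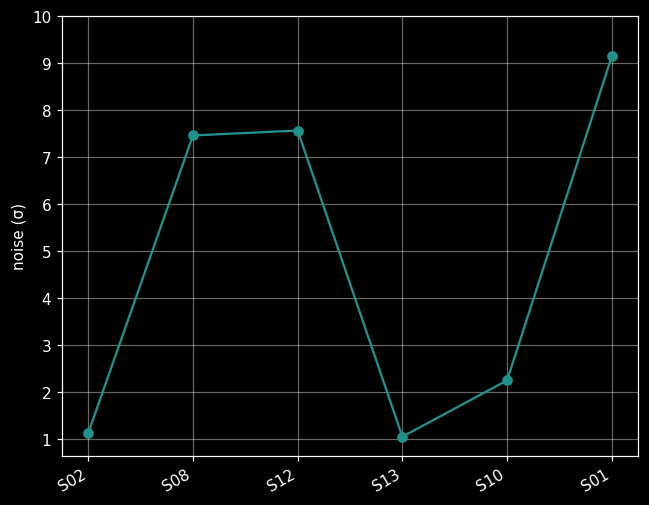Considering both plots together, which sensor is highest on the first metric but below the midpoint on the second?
Chart 2 median noise (σ) ≈ 5; below-median sensors: S02, S13, S10. Among those, S10 has the highest reading (µT) (≈ 300).

S10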